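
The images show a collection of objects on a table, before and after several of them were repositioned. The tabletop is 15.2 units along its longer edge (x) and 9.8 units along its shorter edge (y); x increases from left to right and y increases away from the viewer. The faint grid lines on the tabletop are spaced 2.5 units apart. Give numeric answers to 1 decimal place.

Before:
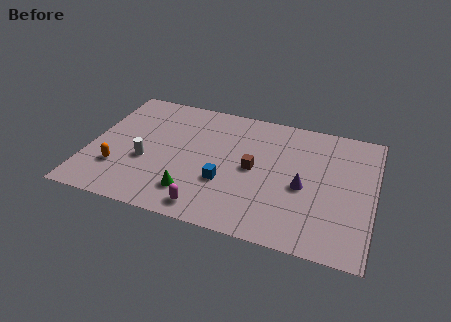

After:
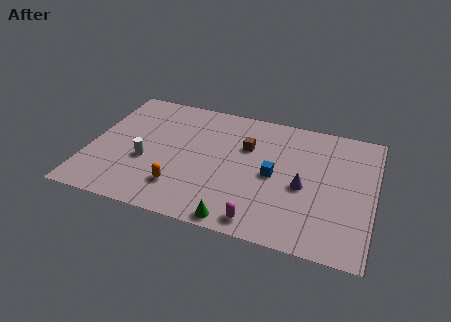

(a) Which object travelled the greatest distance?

the orange capsule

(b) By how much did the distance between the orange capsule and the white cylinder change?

+0.8

They were about 1.7 units apart before and 2.5 after — 0.8 units further apart.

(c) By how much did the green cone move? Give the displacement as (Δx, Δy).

(2.5, -1.3)

The green cone was at about (5.8, 2.1) and moved to about (8.3, 0.8).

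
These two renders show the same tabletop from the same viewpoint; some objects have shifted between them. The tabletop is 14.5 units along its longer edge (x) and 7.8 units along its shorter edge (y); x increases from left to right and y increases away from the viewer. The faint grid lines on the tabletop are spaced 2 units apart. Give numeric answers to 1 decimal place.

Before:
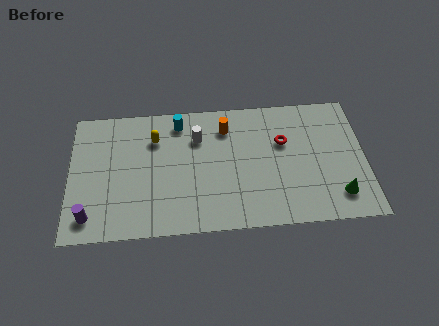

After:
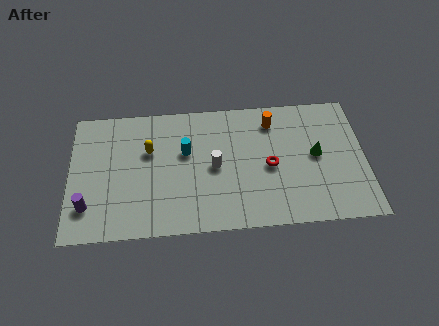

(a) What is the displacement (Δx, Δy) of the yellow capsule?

(-0.3, -0.7)

The yellow capsule was at about (4.2, 5.7) and moved to about (3.9, 5.0).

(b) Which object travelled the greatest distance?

the green cone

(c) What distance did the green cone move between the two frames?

2.7

The green cone moved from about (13.1, 1.6) to (12.1, 4.1), a distance of √(1.0² + 2.5²) ≈ 2.7.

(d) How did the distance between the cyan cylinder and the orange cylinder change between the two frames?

+2.2

Before: roughly 2.4 units apart; after: 4.6. That's 2.2 units further apart.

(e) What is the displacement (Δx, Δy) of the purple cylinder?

(-0.1, 0.6)

The purple cylinder started near (1.0, 1.3) and ended near (0.9, 1.9).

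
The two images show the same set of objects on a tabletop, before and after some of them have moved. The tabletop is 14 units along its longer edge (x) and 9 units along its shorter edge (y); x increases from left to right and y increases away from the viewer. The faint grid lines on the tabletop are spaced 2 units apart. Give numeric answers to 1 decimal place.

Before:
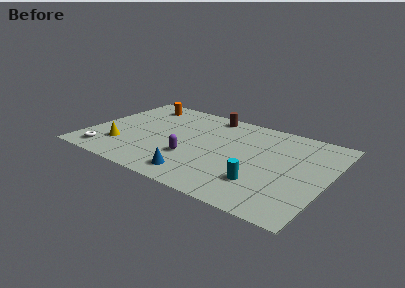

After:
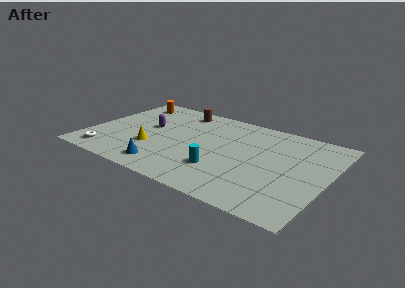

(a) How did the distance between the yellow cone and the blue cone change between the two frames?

-2.9

Before: roughly 4.8 units apart; after: 1.9. That's 2.9 units closer together.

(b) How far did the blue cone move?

1.9

The blue cone was near (6.9, 1.4) before and (5.0, 1.4) after, so it travelled √(1.9² + 0.0²) ≈ 1.9 units.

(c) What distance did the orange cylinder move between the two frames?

0.7

From (2.3, 7.5) to (1.6, 7.5), the orange cylinder covered √(0.7² + 0.0²) ≈ 0.7 units.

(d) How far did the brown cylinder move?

1.8

The brown cylinder was near (6.5, 8.0) before and (4.7, 7.7) after, so it travelled √(1.8² + 0.3²) ≈ 1.8 units.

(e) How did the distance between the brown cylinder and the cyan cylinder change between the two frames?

-0.8

They were about 6.9 units apart before and 6.1 after — 0.8 units closer together.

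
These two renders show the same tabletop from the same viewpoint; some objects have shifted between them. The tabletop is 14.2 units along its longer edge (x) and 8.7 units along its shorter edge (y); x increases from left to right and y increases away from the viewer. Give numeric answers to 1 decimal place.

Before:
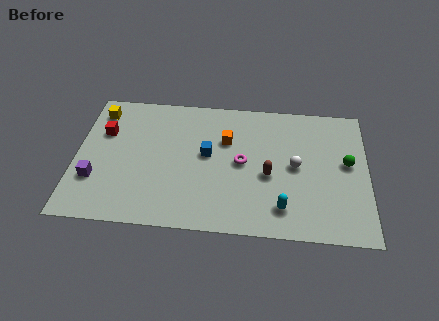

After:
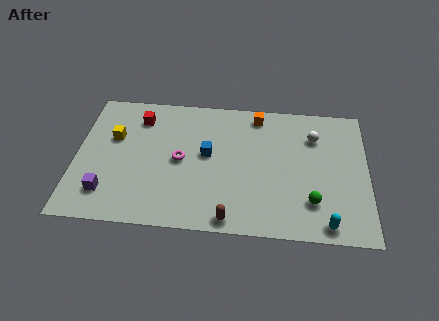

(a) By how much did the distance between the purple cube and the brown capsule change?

-2.4

They were about 8.5 units apart before and 6.1 after — 2.4 units closer together.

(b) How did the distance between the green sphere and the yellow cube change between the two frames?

-2.2

Before: roughly 12.4 units apart; after: 10.2. That's 2.2 units closer together.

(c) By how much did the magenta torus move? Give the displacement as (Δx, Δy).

(-3.0, -0.1)

The magenta torus was at about (8.1, 4.4) and moved to about (5.1, 4.3).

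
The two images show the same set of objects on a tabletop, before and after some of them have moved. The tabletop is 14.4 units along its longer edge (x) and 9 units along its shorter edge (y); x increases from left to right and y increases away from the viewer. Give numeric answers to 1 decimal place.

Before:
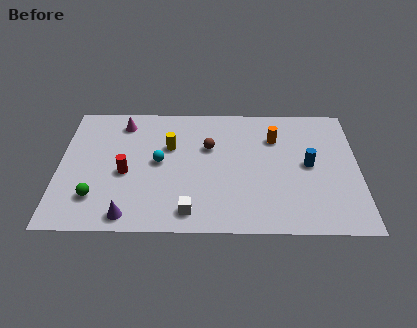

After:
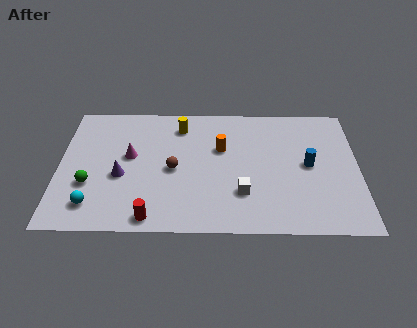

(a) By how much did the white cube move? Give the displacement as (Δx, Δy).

(2.5, 1.3)

The white cube started near (6.3, 1.3) and ended near (8.8, 2.6).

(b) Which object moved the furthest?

the cyan sphere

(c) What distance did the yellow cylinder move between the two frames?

1.6

The yellow cylinder moved from about (5.3, 5.8) to (5.8, 7.3), a distance of √(0.5² + 1.5²) ≈ 1.6.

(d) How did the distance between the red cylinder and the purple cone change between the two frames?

+0.3

Before: roughly 2.9 units apart; after: 3.2. That's 0.3 units further apart.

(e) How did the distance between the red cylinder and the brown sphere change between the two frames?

-1.0

They were about 4.4 units apart before and 3.4 after — 1.0 units closer together.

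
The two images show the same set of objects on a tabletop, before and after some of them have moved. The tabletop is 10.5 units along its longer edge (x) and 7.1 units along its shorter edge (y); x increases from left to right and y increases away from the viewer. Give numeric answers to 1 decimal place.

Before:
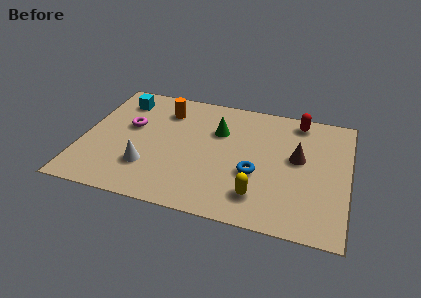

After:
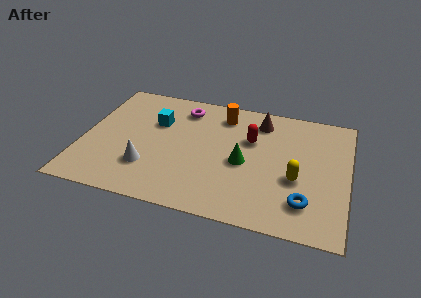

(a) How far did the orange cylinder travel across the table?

2.3

The orange cylinder moved from about (3.1, 5.5) to (5.4, 5.8), a distance of √(2.3² + 0.3²) ≈ 2.3.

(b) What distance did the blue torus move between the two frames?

2.3

From (6.9, 2.7) to (8.9, 1.6), the blue torus covered √(2.0² + 1.1²) ≈ 2.3 units.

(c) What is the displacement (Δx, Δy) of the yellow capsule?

(1.4, 1.3)

From the two frames, the yellow capsule sits at roughly (7.1, 1.5) before and (8.5, 2.8) after.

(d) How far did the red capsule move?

2.4

The red capsule moved from about (8.4, 6.2) to (6.6, 4.6), a distance of √(1.8² + 1.6²) ≈ 2.4.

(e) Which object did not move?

the white cone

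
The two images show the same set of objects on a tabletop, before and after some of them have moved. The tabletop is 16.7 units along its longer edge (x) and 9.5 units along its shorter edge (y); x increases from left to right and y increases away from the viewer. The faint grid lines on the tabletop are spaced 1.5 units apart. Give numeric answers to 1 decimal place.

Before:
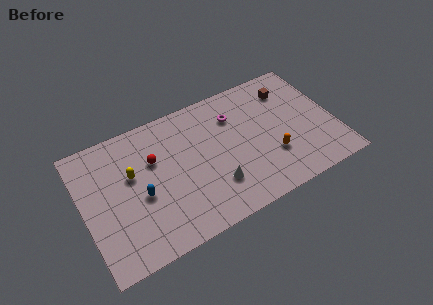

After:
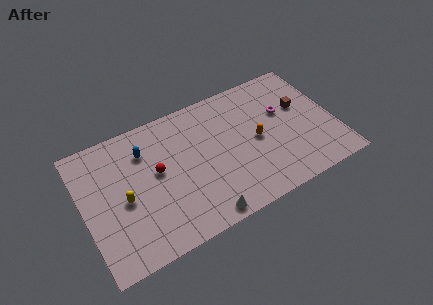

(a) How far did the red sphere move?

0.9

From (4.8, 6.2) to (4.9, 5.3), the red sphere covered √(0.1² + 0.9²) ≈ 0.9 units.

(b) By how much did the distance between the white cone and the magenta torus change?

+3.2

They were about 4.8 units apart before and 8.0 after — 3.2 units further apart.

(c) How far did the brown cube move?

1.7

The brown cube was near (14.1, 7.4) before and (14.7, 5.8) after, so it travelled √(0.6² + 1.6²) ≈ 1.7 units.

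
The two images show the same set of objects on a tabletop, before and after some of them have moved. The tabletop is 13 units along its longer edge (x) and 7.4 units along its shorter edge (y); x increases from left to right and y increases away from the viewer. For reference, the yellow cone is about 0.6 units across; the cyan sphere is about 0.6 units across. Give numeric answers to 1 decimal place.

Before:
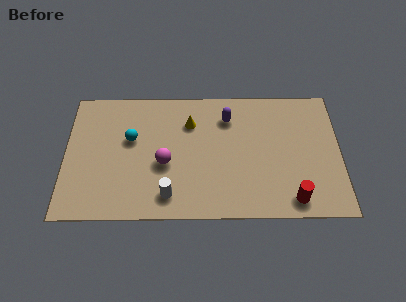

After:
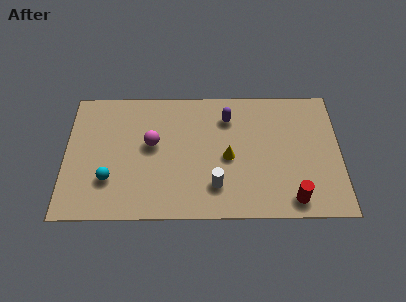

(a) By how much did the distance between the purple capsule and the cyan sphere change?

+1.8

The distance was about 4.8 in the first image and 6.6 in the second, so they moved 1.8 units further apart.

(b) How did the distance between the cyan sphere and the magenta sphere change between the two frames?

+0.7

Before: roughly 2.1 units apart; after: 2.8. That's 0.7 units further apart.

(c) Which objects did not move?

the purple capsule and the red cylinder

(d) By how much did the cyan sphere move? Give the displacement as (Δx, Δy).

(-1.0, -2.3)

The cyan sphere started near (3.1, 4.5) and ended near (2.1, 2.2).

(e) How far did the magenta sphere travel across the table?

1.3

From (4.7, 3.1) to (4.1, 4.2), the magenta sphere covered √(0.6² + 1.1²) ≈ 1.3 units.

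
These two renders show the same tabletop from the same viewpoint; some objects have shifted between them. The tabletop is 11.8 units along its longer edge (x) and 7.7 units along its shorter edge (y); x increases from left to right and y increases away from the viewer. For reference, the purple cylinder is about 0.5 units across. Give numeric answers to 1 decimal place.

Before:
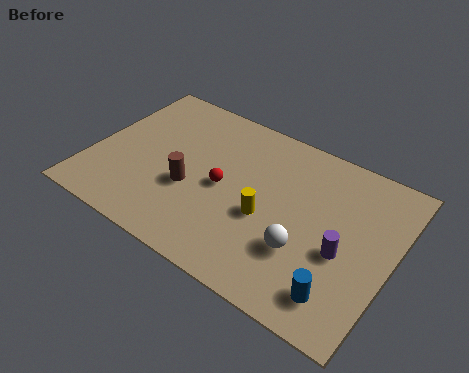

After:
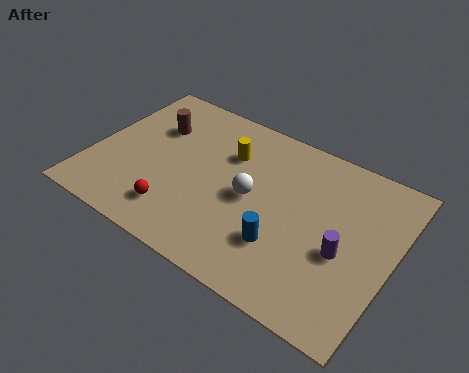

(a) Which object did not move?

the purple cylinder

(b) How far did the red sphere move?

2.6

From (5.2, 3.7) to (3.7, 1.6), the red sphere covered √(1.5² + 2.1²) ≈ 2.6 units.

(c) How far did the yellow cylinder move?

2.9

The yellow cylinder was near (7.0, 3.2) before and (5.1, 5.4) after, so it travelled √(1.9² + 2.2²) ≈ 2.9 units.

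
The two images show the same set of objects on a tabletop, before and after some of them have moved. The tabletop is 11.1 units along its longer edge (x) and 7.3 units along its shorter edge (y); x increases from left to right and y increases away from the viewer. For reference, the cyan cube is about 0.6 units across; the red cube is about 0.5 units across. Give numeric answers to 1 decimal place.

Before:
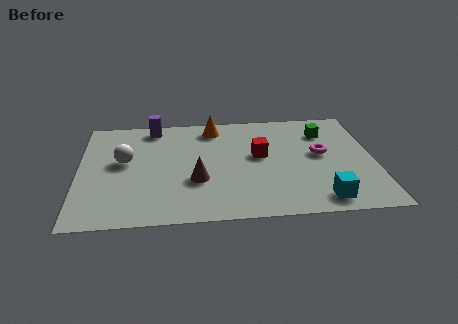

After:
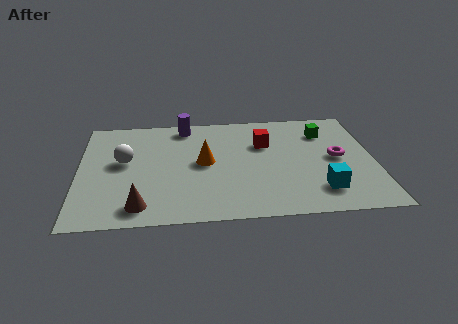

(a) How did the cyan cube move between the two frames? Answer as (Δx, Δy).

(0.0, 0.6)

From the two frames, the cyan cube sits at roughly (9.0, 1.0) before and (9.0, 1.6) after.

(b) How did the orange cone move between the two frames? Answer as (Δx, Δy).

(-0.4, -2.4)

From the two frames, the orange cone sits at roughly (5.1, 6.2) before and (4.7, 3.8) after.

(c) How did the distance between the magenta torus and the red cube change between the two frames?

+0.7

Before: roughly 2.3 units apart; after: 3.0. That's 0.7 units further apart.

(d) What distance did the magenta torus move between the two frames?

0.7

The magenta torus moved from about (9.1, 4.0) to (9.7, 3.7), a distance of √(0.6² + 0.3²) ≈ 0.7.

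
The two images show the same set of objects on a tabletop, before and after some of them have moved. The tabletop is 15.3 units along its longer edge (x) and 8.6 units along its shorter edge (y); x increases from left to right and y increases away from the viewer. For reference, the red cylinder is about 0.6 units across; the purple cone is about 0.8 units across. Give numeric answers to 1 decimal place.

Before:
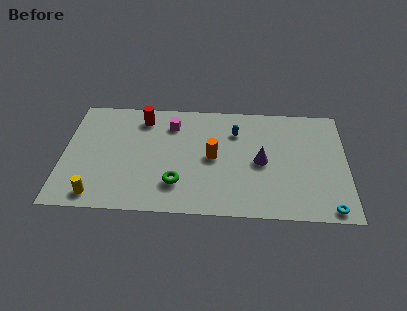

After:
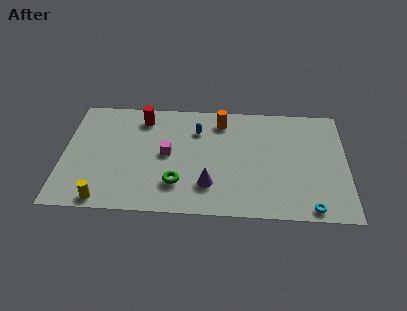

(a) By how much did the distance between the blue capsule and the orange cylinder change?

-0.8

Before: roughly 2.3 units apart; after: 1.5. That's 0.8 units closer together.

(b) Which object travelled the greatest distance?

the purple cone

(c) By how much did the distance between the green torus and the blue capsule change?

-0.9

The distance was about 5.1 in the first image and 4.2 in the second, so they moved 0.9 units closer together.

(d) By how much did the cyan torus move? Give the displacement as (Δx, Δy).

(-1.0, 0.0)

The cyan torus was at about (14.3, 0.8) and moved to about (13.3, 0.8).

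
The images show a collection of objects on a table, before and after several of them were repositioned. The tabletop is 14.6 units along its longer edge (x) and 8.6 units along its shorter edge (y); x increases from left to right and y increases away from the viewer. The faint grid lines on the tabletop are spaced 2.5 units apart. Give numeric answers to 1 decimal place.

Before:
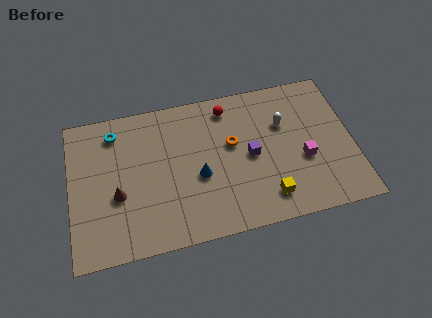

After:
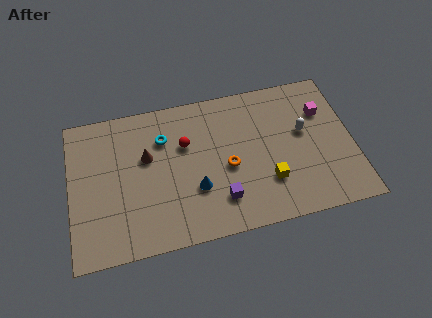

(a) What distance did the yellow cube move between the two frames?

0.9

From (10.0, 1.6) to (10.1, 2.5), the yellow cube covered √(0.1² + 0.9²) ≈ 0.9 units.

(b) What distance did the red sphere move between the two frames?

2.9

From (8.3, 7.3) to (6.0, 5.6), the red sphere covered √(2.3² + 1.7²) ≈ 2.9 units.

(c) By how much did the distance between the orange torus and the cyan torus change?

-2.3

The distance was about 6.3 in the first image and 4.0 in the second, so they moved 2.3 units closer together.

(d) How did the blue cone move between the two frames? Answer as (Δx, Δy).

(-0.2, -0.7)

The blue cone was at about (6.6, 3.6) and moved to about (6.4, 2.9).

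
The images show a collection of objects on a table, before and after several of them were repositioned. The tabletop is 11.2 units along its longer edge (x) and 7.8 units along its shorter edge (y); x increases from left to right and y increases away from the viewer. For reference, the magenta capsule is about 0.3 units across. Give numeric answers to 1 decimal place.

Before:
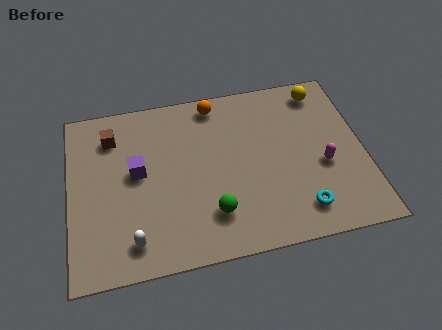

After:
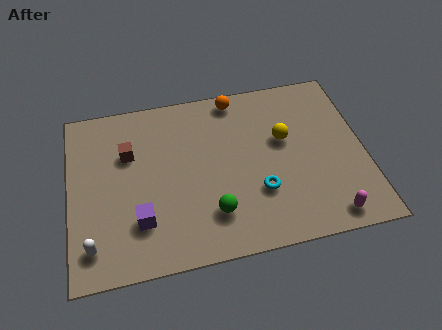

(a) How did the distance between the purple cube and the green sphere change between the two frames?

-0.9

Before: roughly 3.6 units apart; after: 2.7. That's 0.9 units closer together.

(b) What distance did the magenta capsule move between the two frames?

2.3

From (9.6, 3.2) to (9.6, 0.9), the magenta capsule covered √(0.0² + 2.3²) ≈ 2.3 units.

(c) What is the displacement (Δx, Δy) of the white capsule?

(-1.5, 0.1)

From the two frames, the white capsule sits at roughly (2.3, 1.3) before and (0.8, 1.4) after.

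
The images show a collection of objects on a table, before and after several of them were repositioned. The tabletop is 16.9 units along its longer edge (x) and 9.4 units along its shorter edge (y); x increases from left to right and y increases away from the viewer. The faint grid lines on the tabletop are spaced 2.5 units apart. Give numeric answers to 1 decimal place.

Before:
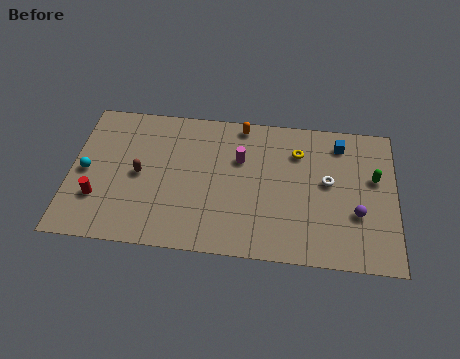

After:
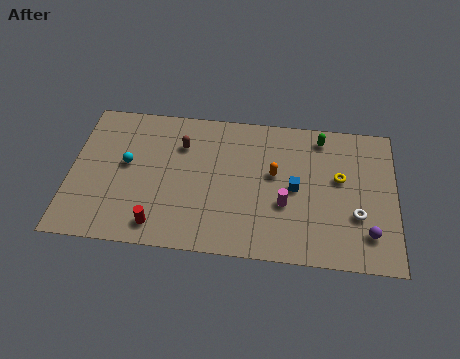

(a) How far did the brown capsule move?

3.0

From (3.6, 4.6) to (5.7, 6.8), the brown capsule covered √(2.1² + 2.2²) ≈ 3.0 units.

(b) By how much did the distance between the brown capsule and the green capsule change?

-4.8

They were about 12.2 units apart before and 7.4 after — 4.8 units closer together.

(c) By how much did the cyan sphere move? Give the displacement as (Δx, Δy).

(2.1, 0.7)

The cyan sphere started near (0.8, 4.5) and ended near (2.9, 5.2).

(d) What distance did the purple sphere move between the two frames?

1.3

The purple sphere moved from about (14.9, 3.3) to (15.5, 2.1), a distance of √(0.6² + 1.2²) ≈ 1.3.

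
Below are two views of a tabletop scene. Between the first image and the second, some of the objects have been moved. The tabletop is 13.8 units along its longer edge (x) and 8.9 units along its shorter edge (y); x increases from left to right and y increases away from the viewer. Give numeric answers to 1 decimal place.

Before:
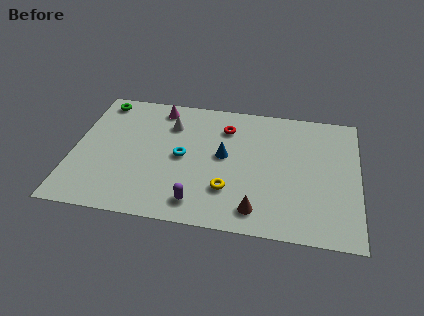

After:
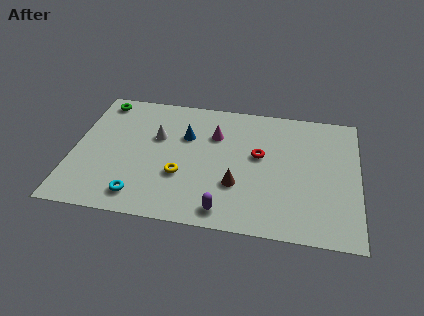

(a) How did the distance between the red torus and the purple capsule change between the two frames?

-1.2

They were about 5.5 units apart before and 4.3 after — 1.2 units closer together.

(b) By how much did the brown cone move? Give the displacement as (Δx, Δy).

(-1.0, 1.5)

The brown cone started near (9.0, 1.4) and ended near (8.0, 2.9).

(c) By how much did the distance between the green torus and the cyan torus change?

+1.4

The distance was about 5.4 in the first image and 6.8 in the second, so they moved 1.4 units further apart.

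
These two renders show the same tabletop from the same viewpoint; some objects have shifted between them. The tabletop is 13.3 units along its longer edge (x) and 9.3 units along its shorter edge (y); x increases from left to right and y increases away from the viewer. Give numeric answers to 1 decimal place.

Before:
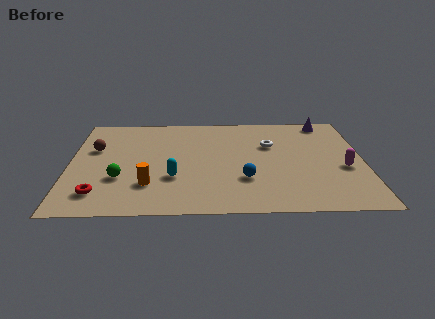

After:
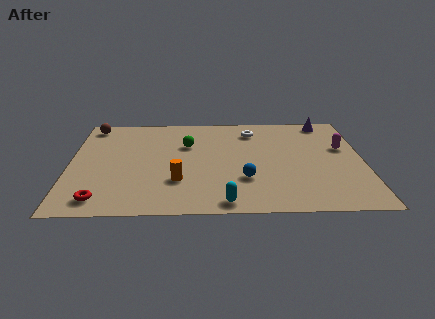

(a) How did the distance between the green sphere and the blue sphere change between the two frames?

-1.4

Before: roughly 5.6 units apart; after: 4.2. That's 1.4 units closer together.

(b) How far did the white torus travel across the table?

1.6

The white torus moved from about (9.1, 6.1) to (8.3, 7.5), a distance of √(0.8² + 1.4²) ≈ 1.6.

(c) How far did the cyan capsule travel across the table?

3.2

The cyan capsule moved from about (4.7, 3.1) to (7.0, 0.9), a distance of √(2.3² + 2.2²) ≈ 3.2.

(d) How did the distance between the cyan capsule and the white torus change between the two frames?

+1.4

The distance was about 5.3 in the first image and 6.7 in the second, so they moved 1.4 units further apart.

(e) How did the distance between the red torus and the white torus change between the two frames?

+0.4

They were about 8.8 units apart before and 9.2 after — 0.4 units further apart.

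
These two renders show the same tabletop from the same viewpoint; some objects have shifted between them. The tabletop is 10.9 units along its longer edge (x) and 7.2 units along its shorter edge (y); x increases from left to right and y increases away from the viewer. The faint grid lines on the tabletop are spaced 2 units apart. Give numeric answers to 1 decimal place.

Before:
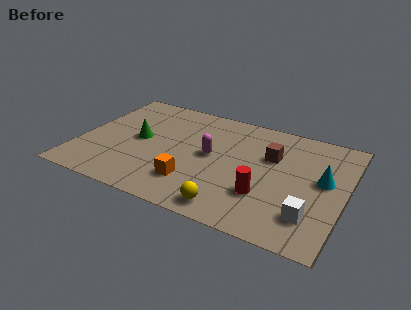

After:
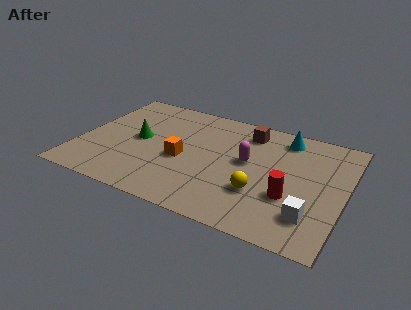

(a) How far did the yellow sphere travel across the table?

1.7

The yellow sphere was near (6.6, 0.9) before and (7.6, 2.3) after, so it travelled √(1.0² + 1.4²) ≈ 1.7 units.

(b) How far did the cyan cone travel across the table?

2.8

The cyan cone was near (10.0, 4.0) before and (8.2, 6.1) after, so it travelled √(1.8² + 2.1²) ≈ 2.8 units.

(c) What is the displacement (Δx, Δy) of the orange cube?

(-0.6, 1.3)

The orange cube was at about (4.9, 1.8) and moved to about (4.3, 3.1).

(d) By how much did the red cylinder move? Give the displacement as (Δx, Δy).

(1.0, 0.3)

The red cylinder started near (7.8, 2.2) and ended near (8.8, 2.5).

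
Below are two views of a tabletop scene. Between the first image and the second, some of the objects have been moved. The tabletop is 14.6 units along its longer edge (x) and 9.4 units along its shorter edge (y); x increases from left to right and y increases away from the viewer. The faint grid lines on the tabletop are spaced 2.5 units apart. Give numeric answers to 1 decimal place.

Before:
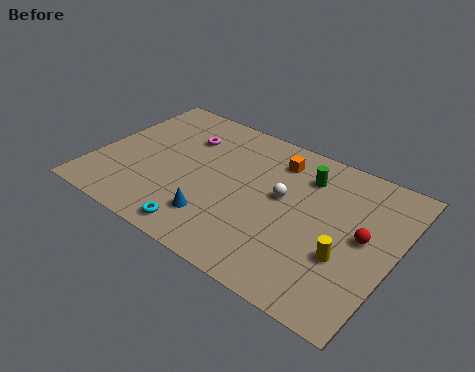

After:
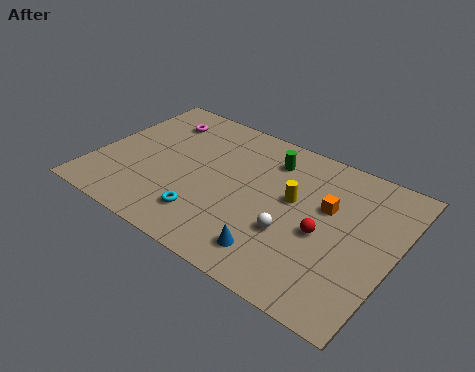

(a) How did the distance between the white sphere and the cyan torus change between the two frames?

-1.1

Before: roughly 5.3 units apart; after: 4.2. That's 1.1 units closer together.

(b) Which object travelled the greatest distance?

the yellow cylinder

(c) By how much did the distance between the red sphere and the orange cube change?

-3.7

They were about 5.4 units apart before and 1.7 after — 3.7 units closer together.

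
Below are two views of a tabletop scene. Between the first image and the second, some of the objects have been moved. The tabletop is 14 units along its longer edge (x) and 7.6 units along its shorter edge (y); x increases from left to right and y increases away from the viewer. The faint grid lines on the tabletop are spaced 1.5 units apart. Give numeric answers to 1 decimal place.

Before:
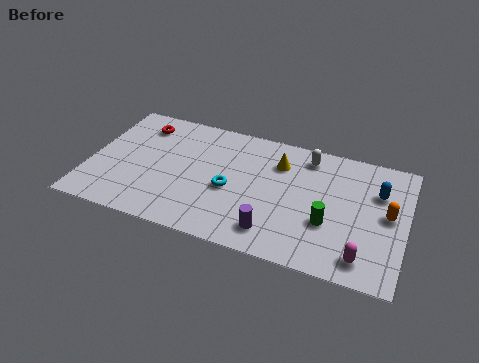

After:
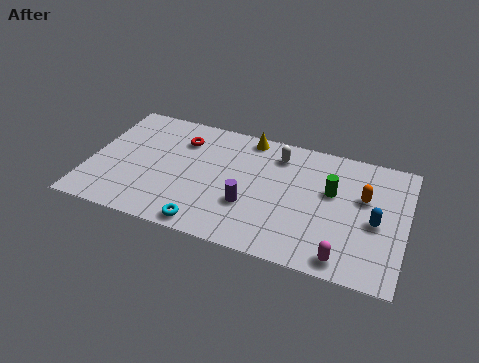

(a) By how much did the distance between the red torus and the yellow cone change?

-3.2

The distance was about 6.3 in the first image and 3.1 in the second, so they moved 3.2 units closer together.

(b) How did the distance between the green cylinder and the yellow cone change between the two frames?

+0.7

They were about 3.8 units apart before and 4.5 after — 0.7 units further apart.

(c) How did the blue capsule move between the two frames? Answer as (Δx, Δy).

(0.0, -1.8)

The blue capsule started near (12.7, 5.2) and ended near (12.7, 3.4).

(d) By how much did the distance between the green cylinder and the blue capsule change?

-0.9

Before: roughly 3.2 units apart; after: 2.3. That's 0.9 units closer together.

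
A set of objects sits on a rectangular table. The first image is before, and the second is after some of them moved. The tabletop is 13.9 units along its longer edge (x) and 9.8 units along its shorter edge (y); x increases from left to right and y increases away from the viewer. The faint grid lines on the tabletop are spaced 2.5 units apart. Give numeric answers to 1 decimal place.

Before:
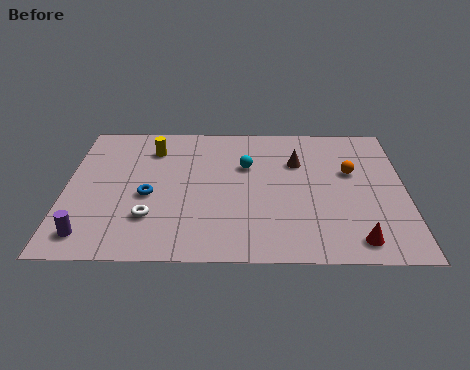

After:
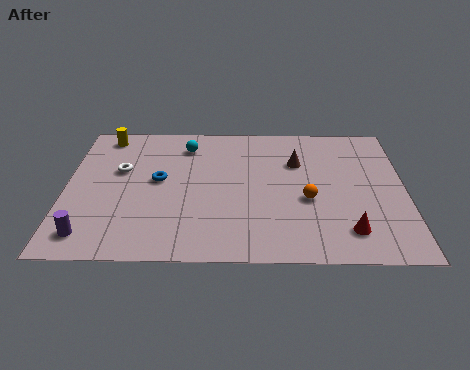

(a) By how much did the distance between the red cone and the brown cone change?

-0.7

Before: roughly 5.9 units apart; after: 5.2. That's 0.7 units closer together.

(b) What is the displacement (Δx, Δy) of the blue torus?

(0.4, 1.1)

From the two frames, the blue torus sits at roughly (3.4, 4.2) before and (3.8, 5.3) after.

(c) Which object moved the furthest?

the white torus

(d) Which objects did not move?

the brown cone and the purple cylinder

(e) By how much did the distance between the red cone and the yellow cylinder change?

+1.6

They were about 10.4 units apart before and 12.0 after — 1.6 units further apart.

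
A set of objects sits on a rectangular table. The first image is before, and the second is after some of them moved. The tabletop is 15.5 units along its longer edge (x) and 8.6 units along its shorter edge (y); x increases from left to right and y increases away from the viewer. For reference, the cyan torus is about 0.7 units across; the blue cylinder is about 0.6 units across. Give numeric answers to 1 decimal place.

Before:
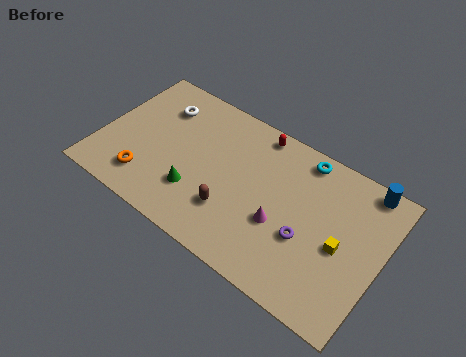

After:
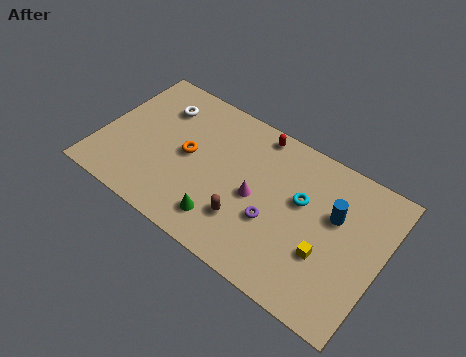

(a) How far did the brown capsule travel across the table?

0.8

The brown capsule was near (7.6, 2.5) before and (8.4, 2.4) after, so it travelled √(0.8² + 0.1²) ≈ 0.8 units.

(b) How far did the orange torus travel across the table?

3.2

From (2.9, 1.8) to (4.8, 4.4), the orange torus covered √(1.9² + 2.6²) ≈ 3.2 units.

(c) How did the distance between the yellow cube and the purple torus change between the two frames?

+1.0

They were about 1.9 units apart before and 2.9 after — 1.0 units further apart.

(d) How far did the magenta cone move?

1.7

The magenta cone was near (10.2, 3.3) before and (8.7, 4.0) after, so it travelled √(1.5² + 0.7²) ≈ 1.7 units.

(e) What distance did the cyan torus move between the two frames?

2.4

The cyan torus was near (10.7, 7.6) before and (11.0, 5.2) after, so it travelled √(0.3² + 2.4²) ≈ 2.4 units.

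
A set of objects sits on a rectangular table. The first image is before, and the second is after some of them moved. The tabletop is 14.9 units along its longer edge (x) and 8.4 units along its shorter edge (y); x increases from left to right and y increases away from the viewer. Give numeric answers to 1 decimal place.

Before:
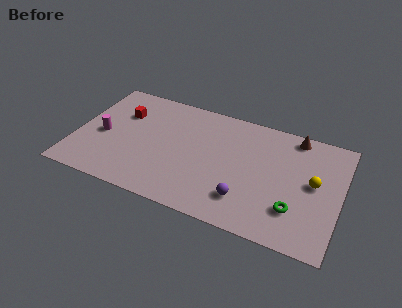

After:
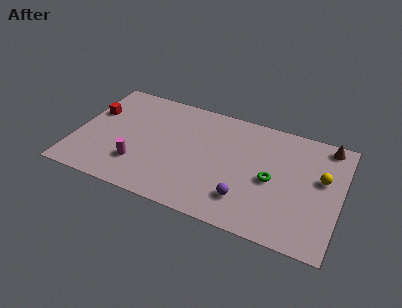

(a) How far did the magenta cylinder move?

2.7

The magenta cylinder moved from about (1.5, 3.8) to (3.7, 2.3), a distance of √(2.2² + 1.5²) ≈ 2.7.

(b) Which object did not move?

the purple sphere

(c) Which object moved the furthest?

the magenta cylinder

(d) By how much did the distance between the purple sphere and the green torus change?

-0.4

The distance was about 2.7 in the first image and 2.3 in the second, so they moved 0.4 units closer together.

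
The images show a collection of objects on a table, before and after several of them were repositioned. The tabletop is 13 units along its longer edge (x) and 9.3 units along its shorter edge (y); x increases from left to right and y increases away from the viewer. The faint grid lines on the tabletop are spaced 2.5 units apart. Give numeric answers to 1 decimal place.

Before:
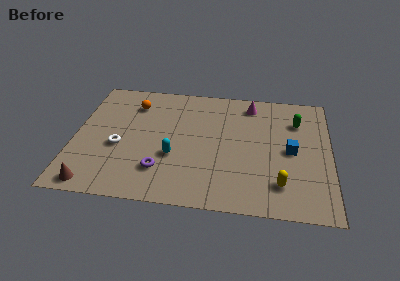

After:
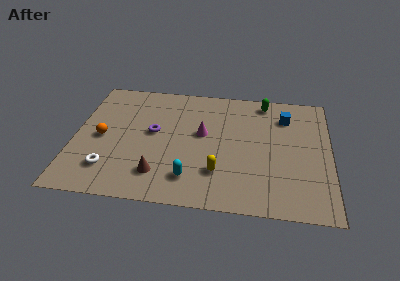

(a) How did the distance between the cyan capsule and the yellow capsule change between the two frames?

-4.1

Before: roughly 5.6 units apart; after: 1.5. That's 4.1 units closer together.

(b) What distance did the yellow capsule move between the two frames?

3.1

The yellow capsule moved from about (10.5, 2.0) to (7.4, 2.5), a distance of √(3.1² + 0.5²) ≈ 3.1.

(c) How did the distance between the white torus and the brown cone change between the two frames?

-0.6

They were about 3.1 units apart before and 2.5 after — 0.6 units closer together.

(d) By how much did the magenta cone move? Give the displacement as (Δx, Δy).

(-2.4, -2.6)

From the two frames, the magenta cone sits at roughly (8.9, 7.9) before and (6.5, 5.3) after.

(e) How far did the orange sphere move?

3.2

The orange sphere was near (2.9, 7.2) before and (1.4, 4.4) after, so it travelled √(1.5² + 2.8²) ≈ 3.2 units.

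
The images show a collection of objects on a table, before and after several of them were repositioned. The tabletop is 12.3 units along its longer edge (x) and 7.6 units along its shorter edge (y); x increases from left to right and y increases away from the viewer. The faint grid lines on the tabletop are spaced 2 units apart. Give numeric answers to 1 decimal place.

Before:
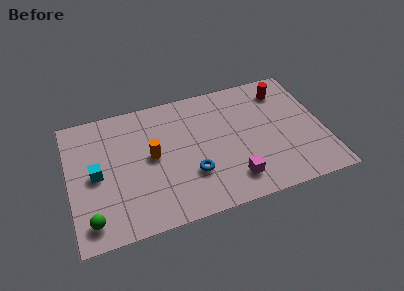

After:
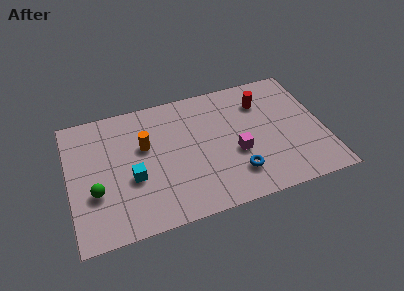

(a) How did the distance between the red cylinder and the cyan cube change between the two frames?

-2.6

They were about 9.6 units apart before and 7.0 after — 2.6 units closer together.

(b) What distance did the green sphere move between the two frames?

1.5

The green sphere was near (0.9, 1.2) before and (1.2, 2.7) after, so it travelled √(0.3² + 1.5²) ≈ 1.5 units.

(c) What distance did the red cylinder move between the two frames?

1.2

From (10.6, 6.1) to (9.5, 5.7), the red cylinder covered √(1.1² + 0.4²) ≈ 1.2 units.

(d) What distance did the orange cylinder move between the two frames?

0.8

The orange cylinder was near (4.0, 4.0) before and (3.7, 4.7) after, so it travelled √(0.3² + 0.7²) ≈ 0.8 units.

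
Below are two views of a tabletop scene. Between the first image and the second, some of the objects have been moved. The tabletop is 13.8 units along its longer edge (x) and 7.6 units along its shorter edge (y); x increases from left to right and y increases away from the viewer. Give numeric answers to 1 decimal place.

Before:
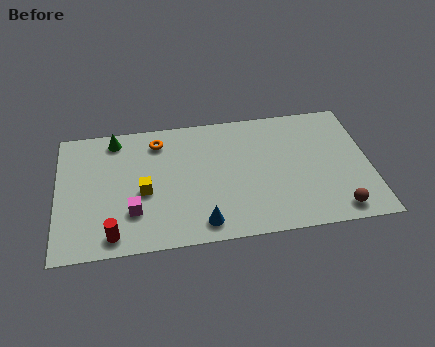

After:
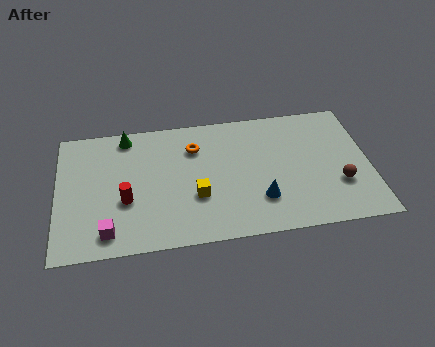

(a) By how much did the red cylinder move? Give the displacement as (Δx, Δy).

(0.6, 1.9)

The red cylinder was at about (2.4, 1.0) and moved to about (3.0, 2.9).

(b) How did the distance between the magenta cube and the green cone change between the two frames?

+1.1

They were about 4.5 units apart before and 5.6 after — 1.1 units further apart.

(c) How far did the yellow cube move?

2.4

The yellow cube moved from about (3.8, 3.3) to (6.1, 2.7), a distance of √(2.3² + 0.6²) ≈ 2.4.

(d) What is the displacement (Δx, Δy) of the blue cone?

(2.6, 1.0)

The blue cone started near (6.3, 1.1) and ended near (8.9, 2.1).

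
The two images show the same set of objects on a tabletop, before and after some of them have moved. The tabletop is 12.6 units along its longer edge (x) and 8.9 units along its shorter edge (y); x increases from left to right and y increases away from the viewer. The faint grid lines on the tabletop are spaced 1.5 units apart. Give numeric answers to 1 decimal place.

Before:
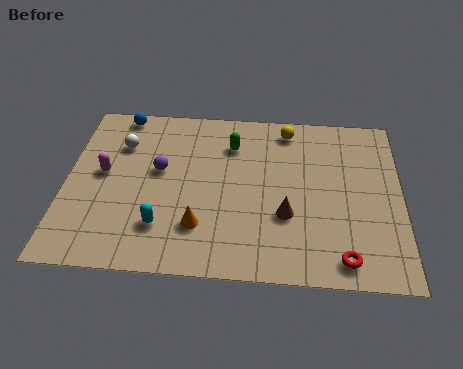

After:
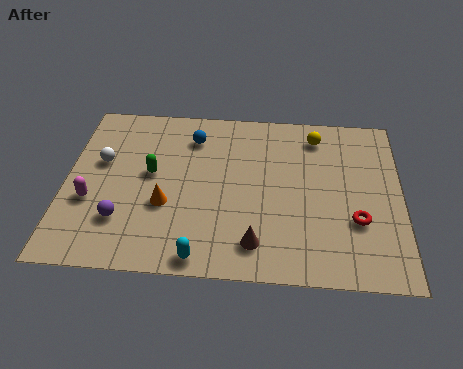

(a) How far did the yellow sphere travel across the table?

1.1

The yellow sphere was near (8.3, 7.7) before and (9.4, 7.4) after, so it travelled √(1.1² + 0.3²) ≈ 1.1 units.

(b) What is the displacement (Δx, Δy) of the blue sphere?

(2.8, -1.1)

The blue sphere was at about (1.9, 8.1) and moved to about (4.7, 7.0).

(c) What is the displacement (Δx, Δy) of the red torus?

(0.5, 1.9)

The red torus started near (10.4, 1.1) and ended near (10.9, 3.0).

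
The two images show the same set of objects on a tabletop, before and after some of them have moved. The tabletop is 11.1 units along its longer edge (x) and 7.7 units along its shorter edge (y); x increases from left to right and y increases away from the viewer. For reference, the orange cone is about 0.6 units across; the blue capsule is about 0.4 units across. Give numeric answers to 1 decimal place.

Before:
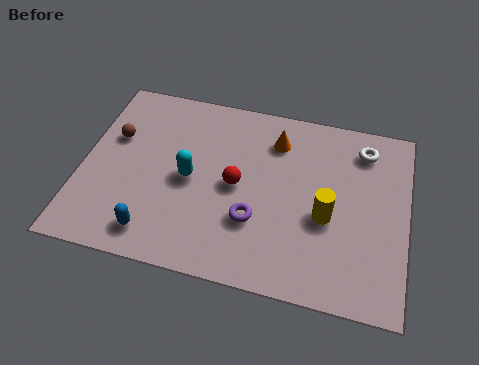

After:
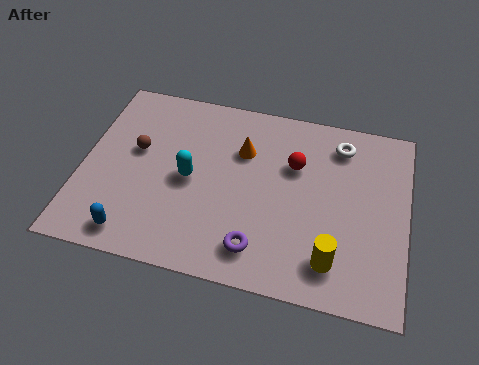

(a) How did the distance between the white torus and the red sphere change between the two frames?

-3.0

Before: roughly 4.9 units apart; after: 1.9. That's 3.0 units closer together.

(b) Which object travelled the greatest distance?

the red sphere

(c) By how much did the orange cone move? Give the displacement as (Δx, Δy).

(-1.1, -0.7)

From the two frames, the orange cone sits at roughly (6.5, 6.0) before and (5.4, 5.3) after.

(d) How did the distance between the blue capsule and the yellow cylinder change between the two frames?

+0.7

Before: roughly 6.0 units apart; after: 6.7. That's 0.7 units further apart.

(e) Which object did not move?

the cyan capsule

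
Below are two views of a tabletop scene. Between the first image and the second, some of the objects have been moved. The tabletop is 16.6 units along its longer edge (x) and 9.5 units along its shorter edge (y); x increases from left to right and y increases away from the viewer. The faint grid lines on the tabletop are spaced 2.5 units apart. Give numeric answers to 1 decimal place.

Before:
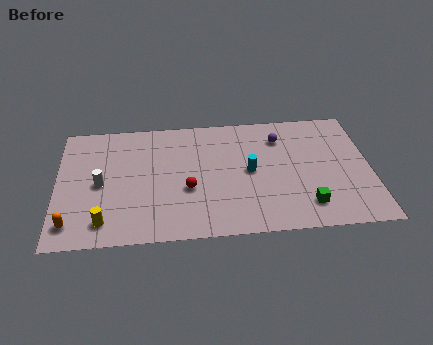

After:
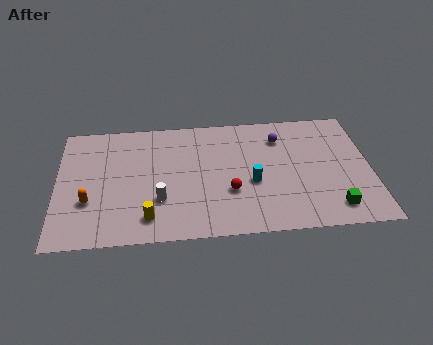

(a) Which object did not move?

the purple sphere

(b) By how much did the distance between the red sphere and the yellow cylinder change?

-0.3

The distance was about 4.9 in the first image and 4.6 in the second, so they moved 0.3 units closer together.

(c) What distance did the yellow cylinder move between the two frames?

2.3

The yellow cylinder was near (2.5, 1.6) before and (4.8, 1.7) after, so it travelled √(2.3² + 0.1²) ≈ 2.3 units.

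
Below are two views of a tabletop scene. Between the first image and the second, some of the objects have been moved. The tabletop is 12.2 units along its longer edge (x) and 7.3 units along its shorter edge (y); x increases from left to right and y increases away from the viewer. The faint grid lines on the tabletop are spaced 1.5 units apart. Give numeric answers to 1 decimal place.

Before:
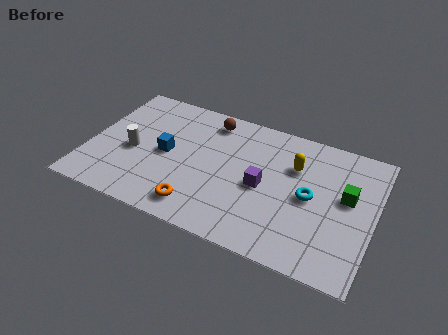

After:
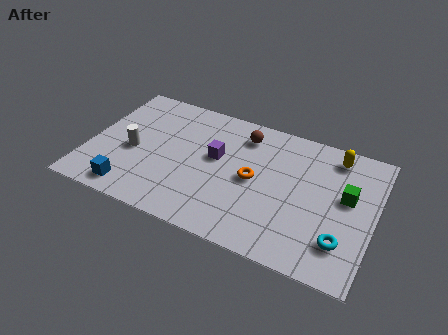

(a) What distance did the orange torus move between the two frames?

3.2

The orange torus moved from about (5.0, 1.2) to (7.1, 3.6), a distance of √(2.1² + 2.4²) ≈ 3.2.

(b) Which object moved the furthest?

the orange torus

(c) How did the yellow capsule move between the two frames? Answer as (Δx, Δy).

(1.6, 1.2)

From the two frames, the yellow capsule sits at roughly (8.7, 5.0) before and (10.3, 6.2) after.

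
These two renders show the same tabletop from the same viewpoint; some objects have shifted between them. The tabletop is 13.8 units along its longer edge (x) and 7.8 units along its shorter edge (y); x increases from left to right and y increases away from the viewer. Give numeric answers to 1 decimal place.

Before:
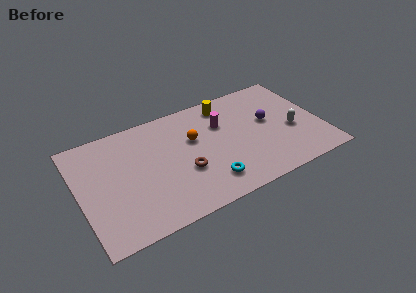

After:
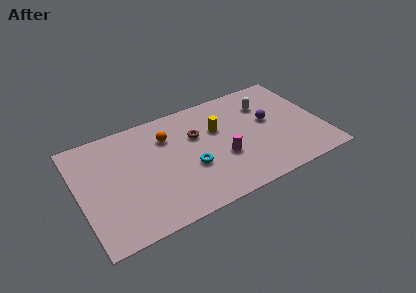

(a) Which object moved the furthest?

the white capsule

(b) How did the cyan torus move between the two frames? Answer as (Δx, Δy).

(-0.8, 1.4)

The cyan torus started near (7.0, 1.6) and ended near (6.2, 3.0).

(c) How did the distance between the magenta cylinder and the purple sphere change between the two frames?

+0.5

Before: roughly 2.8 units apart; after: 3.3. That's 0.5 units further apart.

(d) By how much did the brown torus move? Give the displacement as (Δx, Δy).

(1.0, 2.2)

The brown torus started near (5.8, 2.9) and ended near (6.8, 5.1).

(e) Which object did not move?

the purple sphere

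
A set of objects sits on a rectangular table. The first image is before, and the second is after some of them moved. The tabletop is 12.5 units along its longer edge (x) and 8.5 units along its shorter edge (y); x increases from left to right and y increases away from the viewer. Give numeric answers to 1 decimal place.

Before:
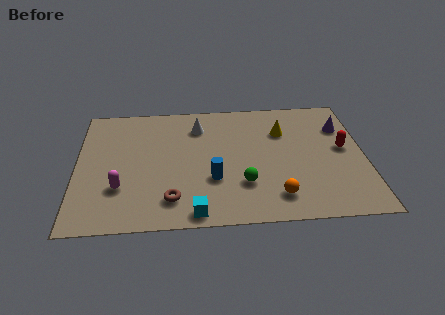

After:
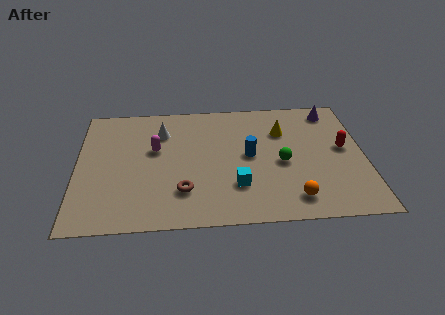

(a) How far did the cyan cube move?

2.4

From (5.1, 0.8) to (6.9, 2.4), the cyan cube covered √(1.8² + 1.6²) ≈ 2.4 units.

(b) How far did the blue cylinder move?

2.2

The blue cylinder moved from about (5.9, 2.9) to (7.5, 4.4), a distance of √(1.6² + 1.5²) ≈ 2.2.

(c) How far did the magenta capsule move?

2.9

The magenta capsule was near (1.9, 2.6) before and (3.4, 5.1) after, so it travelled √(1.5² + 2.5²) ≈ 2.9 units.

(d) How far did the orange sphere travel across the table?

0.7

The orange sphere was near (8.6, 1.6) before and (9.3, 1.4) after, so it travelled √(0.7² + 0.2²) ≈ 0.7 units.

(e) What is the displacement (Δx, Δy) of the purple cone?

(-0.4, 1.2)

From the two frames, the purple cone sits at roughly (11.6, 6.1) before and (11.2, 7.3) after.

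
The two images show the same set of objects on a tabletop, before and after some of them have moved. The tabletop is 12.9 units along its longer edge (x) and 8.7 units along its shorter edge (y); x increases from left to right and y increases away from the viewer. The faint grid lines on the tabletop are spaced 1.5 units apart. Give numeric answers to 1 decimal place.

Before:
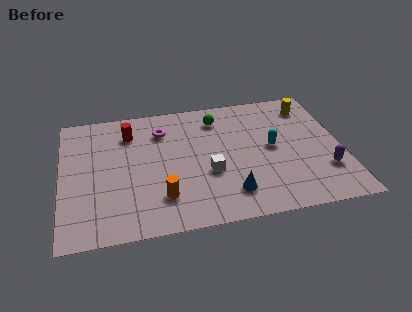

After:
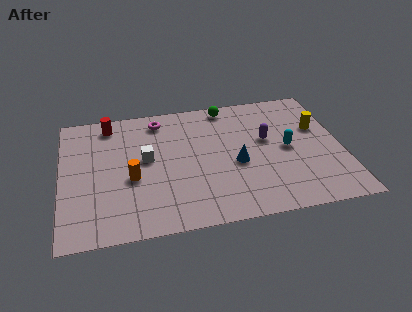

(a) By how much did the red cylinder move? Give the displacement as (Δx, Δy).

(-0.9, 0.8)

The red cylinder started near (3.2, 6.7) and ended near (2.3, 7.5).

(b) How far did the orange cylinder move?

2.0

The orange cylinder was near (4.5, 2.1) before and (3.2, 3.6) after, so it travelled √(1.3² + 1.5²) ≈ 2.0 units.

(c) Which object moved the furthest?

the purple capsule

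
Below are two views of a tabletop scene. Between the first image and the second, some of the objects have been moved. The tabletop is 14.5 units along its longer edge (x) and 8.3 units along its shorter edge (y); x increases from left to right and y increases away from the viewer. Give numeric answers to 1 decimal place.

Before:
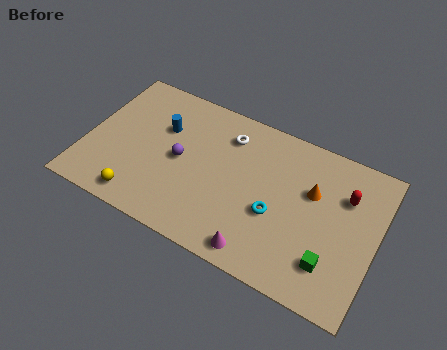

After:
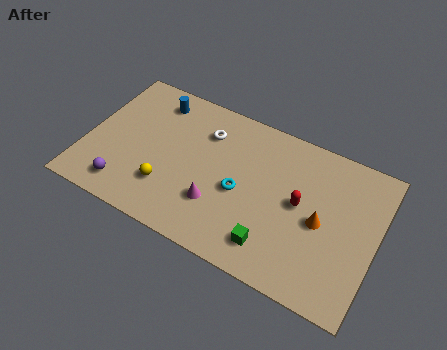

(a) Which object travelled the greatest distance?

the purple sphere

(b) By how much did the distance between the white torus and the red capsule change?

-0.7

Before: roughly 6.0 units apart; after: 5.3. That's 0.7 units closer together.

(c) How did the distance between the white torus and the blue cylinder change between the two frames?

-0.6

They were about 3.4 units apart before and 2.8 after — 0.6 units closer together.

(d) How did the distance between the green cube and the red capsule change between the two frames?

-0.8

Before: roughly 3.8 units apart; after: 3.0. That's 0.8 units closer together.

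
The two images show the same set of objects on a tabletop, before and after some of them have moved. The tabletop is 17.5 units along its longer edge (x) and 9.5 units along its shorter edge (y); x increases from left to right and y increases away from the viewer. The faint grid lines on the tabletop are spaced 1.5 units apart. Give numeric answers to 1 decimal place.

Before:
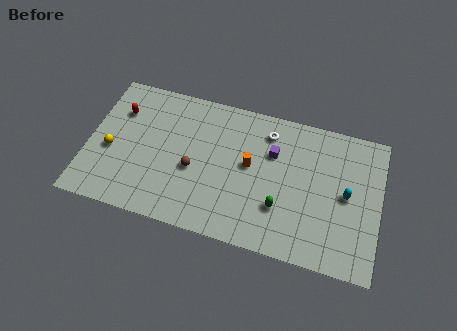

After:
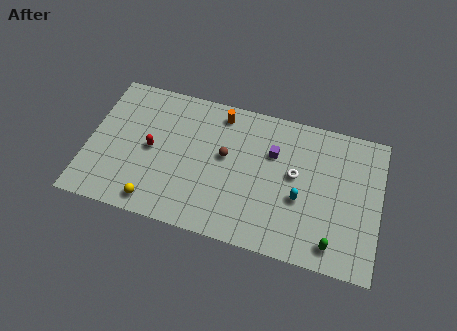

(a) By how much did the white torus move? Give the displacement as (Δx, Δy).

(1.8, -2.4)

The white torus started near (10.6, 7.7) and ended near (12.4, 5.3).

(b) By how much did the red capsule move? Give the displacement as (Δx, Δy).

(2.1, -2.1)

The red capsule started near (1.7, 6.8) and ended near (3.8, 4.7).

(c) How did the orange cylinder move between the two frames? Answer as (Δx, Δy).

(-2.0, 3.0)

The orange cylinder was at about (9.7, 5.2) and moved to about (7.7, 8.2).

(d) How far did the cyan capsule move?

2.9

From (15.5, 4.8) to (12.8, 3.8), the cyan capsule covered √(2.7² + 1.0²) ≈ 2.9 units.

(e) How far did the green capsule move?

3.5

From (11.7, 2.9) to (14.9, 1.4), the green capsule covered √(3.2² + 1.5²) ≈ 3.5 units.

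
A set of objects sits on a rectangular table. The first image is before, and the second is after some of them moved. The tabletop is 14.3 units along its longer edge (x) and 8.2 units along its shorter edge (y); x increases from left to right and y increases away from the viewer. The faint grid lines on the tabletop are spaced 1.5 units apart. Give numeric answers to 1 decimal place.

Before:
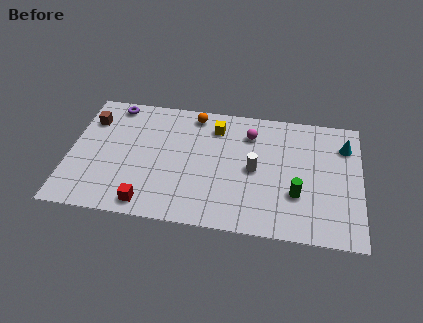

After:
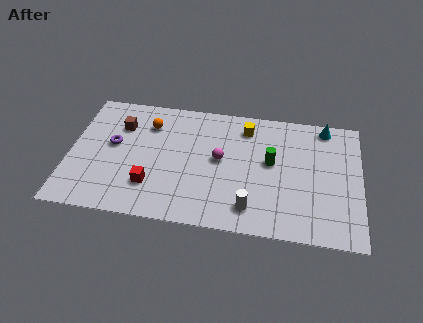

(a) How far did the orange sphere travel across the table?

2.4

From (6.0, 7.2) to (3.8, 6.2), the orange sphere covered √(2.2² + 1.0²) ≈ 2.4 units.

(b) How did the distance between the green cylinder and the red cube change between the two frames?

-1.1

They were about 7.4 units apart before and 6.3 after — 1.1 units closer together.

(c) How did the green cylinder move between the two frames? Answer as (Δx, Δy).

(-1.3, 1.9)

The green cylinder started near (11.2, 2.7) and ended near (9.9, 4.6).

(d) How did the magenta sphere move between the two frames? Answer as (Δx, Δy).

(-1.4, -1.9)

The magenta sphere was at about (8.8, 6.3) and moved to about (7.4, 4.4).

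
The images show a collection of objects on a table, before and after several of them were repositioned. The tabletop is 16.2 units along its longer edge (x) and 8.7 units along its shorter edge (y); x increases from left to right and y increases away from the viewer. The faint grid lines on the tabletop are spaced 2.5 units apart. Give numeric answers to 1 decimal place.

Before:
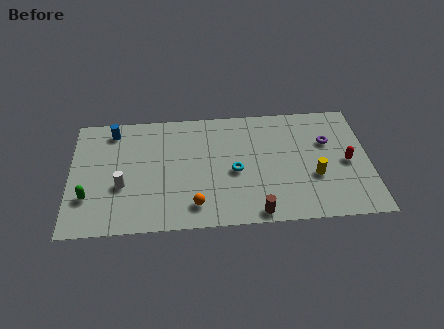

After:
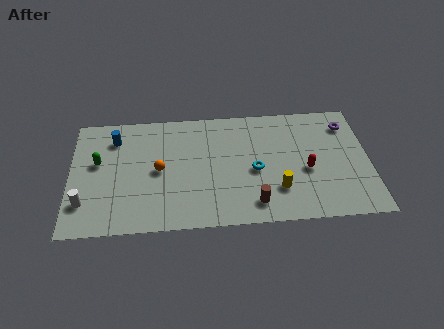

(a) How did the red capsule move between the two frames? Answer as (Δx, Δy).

(-2.2, -0.4)

From the two frames, the red capsule sits at roughly (15.0, 4.1) before and (12.8, 3.7) after.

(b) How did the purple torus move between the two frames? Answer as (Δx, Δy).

(1.1, 1.2)

The purple torus was at about (14.0, 5.7) and moved to about (15.1, 6.9).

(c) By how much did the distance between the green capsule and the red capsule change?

-2.7

They were about 14.1 units apart before and 11.4 after — 2.7 units closer together.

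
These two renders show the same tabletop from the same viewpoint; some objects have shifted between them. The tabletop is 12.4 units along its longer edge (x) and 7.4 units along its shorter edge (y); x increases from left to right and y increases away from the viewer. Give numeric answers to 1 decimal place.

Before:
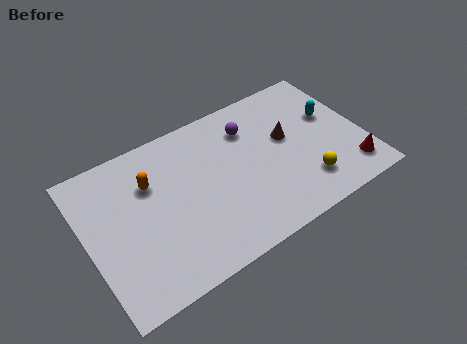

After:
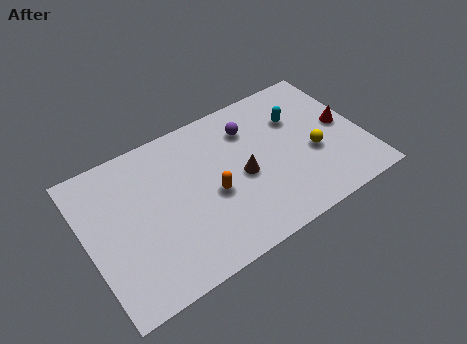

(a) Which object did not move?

the purple sphere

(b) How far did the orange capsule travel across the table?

3.1

The orange capsule moved from about (3.0, 5.1) to (5.5, 3.2), a distance of √(2.5² + 1.9²) ≈ 3.1.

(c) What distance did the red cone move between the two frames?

2.4

From (11.5, 1.4) to (11.6, 3.8), the red cone covered √(0.1² + 2.4²) ≈ 2.4 units.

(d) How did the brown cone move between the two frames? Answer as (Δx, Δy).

(-2.2, -0.9)

The brown cone was at about (9.1, 4.3) and moved to about (6.9, 3.4).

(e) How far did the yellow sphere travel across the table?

1.4

The yellow sphere moved from about (9.5, 1.7) to (10.1, 3.0), a distance of √(0.6² + 1.3²) ≈ 1.4.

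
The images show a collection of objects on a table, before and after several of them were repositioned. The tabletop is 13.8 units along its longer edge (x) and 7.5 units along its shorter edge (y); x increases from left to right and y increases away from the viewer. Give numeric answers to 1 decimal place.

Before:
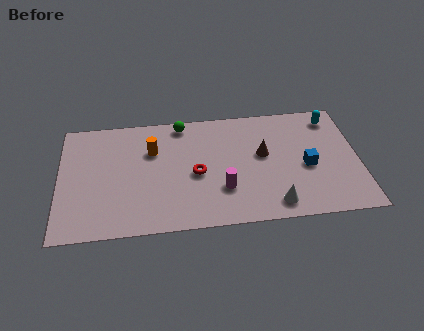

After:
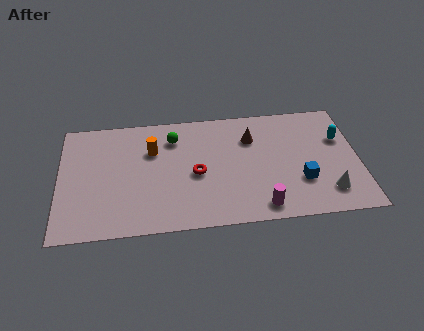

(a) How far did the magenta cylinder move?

2.1

The magenta cylinder moved from about (7.5, 2.3) to (9.2, 1.0), a distance of √(1.7² + 1.3²) ≈ 2.1.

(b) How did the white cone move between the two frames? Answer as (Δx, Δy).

(2.5, 0.5)

The white cone was at about (9.8, 1.1) and moved to about (12.3, 1.6).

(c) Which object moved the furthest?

the white cone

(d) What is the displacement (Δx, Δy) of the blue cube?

(-0.3, -0.9)

The blue cube was at about (11.4, 3.3) and moved to about (11.1, 2.4).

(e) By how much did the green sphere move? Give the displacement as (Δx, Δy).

(-0.4, -0.9)

The green sphere was at about (5.7, 6.7) and moved to about (5.3, 5.8).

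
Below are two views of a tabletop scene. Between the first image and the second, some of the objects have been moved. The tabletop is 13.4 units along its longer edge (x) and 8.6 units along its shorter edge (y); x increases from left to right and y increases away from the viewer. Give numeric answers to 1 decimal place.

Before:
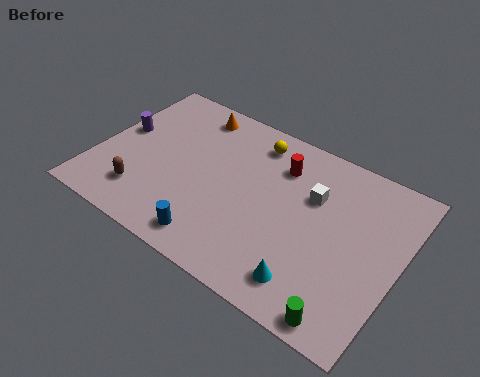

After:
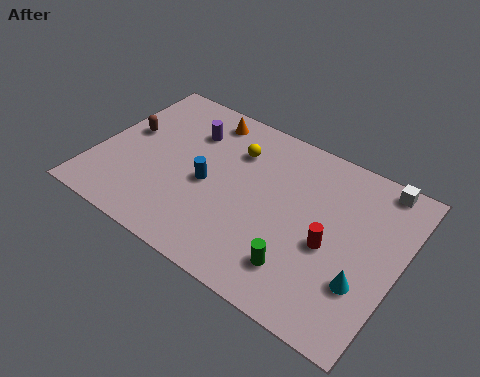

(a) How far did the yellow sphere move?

1.1

The yellow sphere moved from about (6.5, 7.2) to (5.8, 6.3), a distance of √(0.7² + 0.9²) ≈ 1.1.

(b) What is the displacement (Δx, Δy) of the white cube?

(2.6, 2.1)

The white cube started near (9.4, 5.7) and ended near (12.0, 7.8).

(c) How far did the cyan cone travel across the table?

2.4

The cyan cone moved from about (10.0, 1.5) to (12.1, 2.7), a distance of √(2.1² + 1.2²) ≈ 2.4.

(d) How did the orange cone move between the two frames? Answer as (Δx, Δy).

(0.6, 0.0)

From the two frames, the orange cone sits at roughly (3.6, 7.4) before and (4.2, 7.4) after.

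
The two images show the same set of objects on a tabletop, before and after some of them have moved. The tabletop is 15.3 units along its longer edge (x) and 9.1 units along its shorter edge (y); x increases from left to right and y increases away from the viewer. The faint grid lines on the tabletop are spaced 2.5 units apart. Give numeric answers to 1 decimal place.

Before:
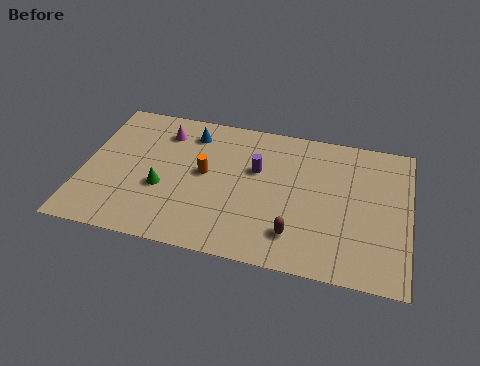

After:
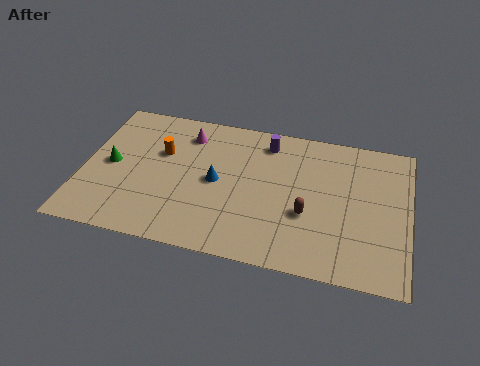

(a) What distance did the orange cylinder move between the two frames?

2.3

The orange cylinder moved from about (5.7, 4.9) to (3.6, 5.8), a distance of √(2.1² + 0.9²) ≈ 2.3.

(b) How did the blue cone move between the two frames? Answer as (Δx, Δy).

(1.4, -2.9)

From the two frames, the blue cone sits at roughly (4.9, 7.4) before and (6.3, 4.5) after.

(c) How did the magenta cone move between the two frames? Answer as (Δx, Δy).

(1.1, 0.1)

The magenta cone was at about (3.6, 7.2) and moved to about (4.7, 7.3).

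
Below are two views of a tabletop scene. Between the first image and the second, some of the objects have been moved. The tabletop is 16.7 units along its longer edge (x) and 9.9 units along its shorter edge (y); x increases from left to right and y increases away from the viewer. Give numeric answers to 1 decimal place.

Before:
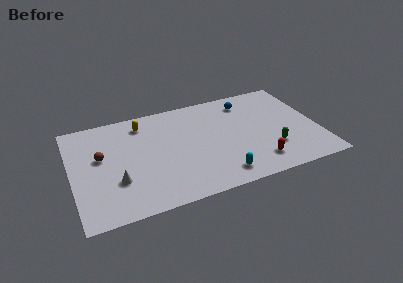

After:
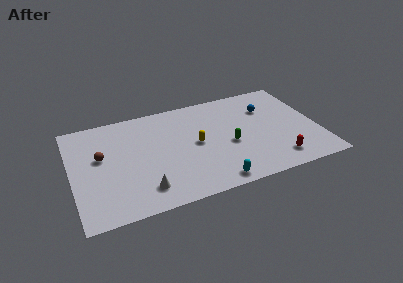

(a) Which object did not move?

the brown sphere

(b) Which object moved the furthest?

the yellow capsule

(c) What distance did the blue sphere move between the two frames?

1.7

From (12.2, 8.1) to (13.5, 7.0), the blue sphere covered √(1.3² + 1.1²) ≈ 1.7 units.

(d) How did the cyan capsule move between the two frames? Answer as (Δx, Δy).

(-0.5, -0.5)

The cyan capsule was at about (9.7, 1.5) and moved to about (9.2, 1.0).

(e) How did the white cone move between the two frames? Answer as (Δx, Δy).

(1.7, -1.3)

The white cone started near (2.9, 3.2) and ended near (4.6, 1.9).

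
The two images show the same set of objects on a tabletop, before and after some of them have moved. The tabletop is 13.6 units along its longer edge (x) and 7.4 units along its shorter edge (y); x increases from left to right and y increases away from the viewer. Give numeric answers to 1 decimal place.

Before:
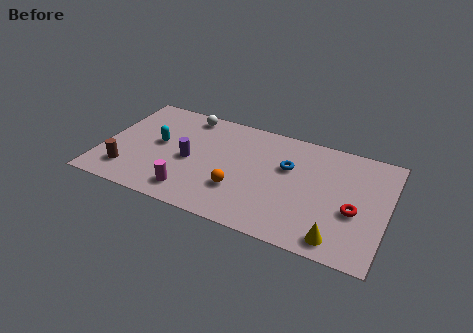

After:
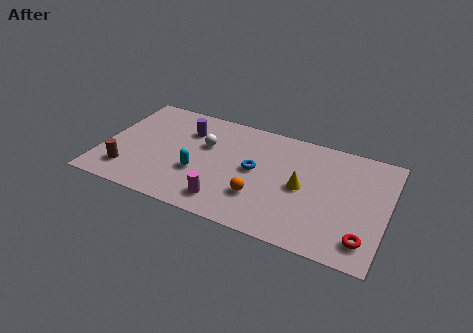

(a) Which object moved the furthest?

the yellow cone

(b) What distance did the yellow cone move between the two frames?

3.2

The yellow cone was near (11.5, 1.0) before and (9.6, 3.6) after, so it travelled √(1.9² + 2.6²) ≈ 3.2 units.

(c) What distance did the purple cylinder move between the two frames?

2.0

The purple cylinder moved from about (4.2, 3.4) to (3.8, 5.4), a distance of √(0.4² + 2.0²) ≈ 2.0.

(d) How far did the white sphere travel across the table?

2.1

The white sphere moved from about (3.7, 6.5) to (4.8, 4.7), a distance of √(1.1² + 1.8²) ≈ 2.1.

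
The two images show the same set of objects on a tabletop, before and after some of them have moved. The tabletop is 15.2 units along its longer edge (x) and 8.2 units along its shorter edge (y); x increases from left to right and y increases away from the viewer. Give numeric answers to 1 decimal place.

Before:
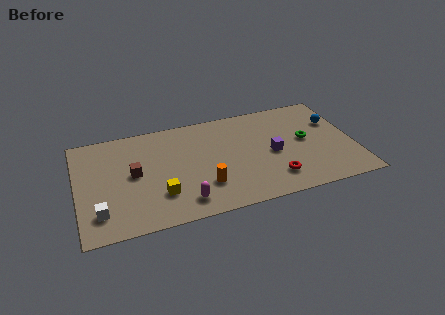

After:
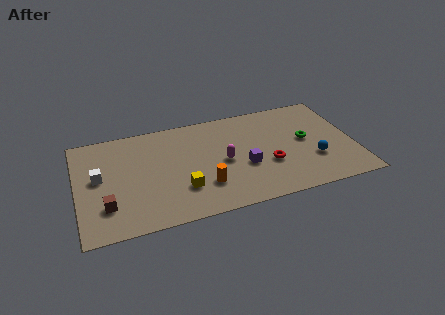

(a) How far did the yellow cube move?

1.2

The yellow cube was near (4.4, 2.3) before and (5.6, 2.4) after, so it travelled √(1.2² + 0.1²) ≈ 1.2 units.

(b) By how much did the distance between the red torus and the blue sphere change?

-2.7

Before: roughly 5.2 units apart; after: 2.5. That's 2.7 units closer together.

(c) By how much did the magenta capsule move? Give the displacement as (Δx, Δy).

(2.4, 2.5)

The magenta capsule started near (5.6, 1.4) and ended near (8.0, 3.9).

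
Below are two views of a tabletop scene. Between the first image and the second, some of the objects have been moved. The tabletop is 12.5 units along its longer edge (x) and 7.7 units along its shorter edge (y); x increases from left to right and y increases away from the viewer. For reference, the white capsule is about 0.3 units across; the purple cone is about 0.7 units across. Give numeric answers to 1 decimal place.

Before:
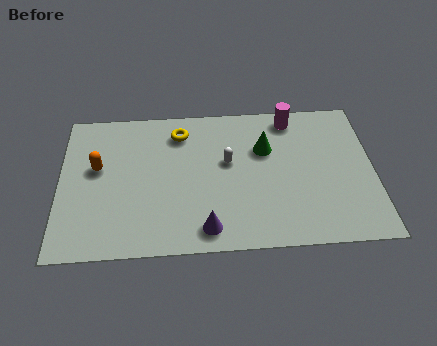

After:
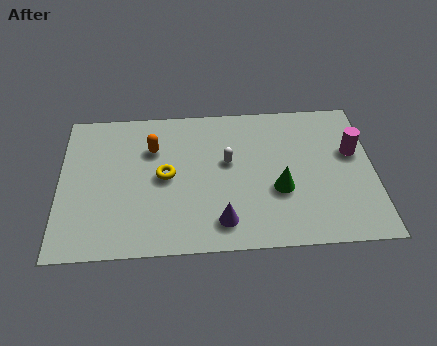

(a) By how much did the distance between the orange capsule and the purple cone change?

-0.7

Before: roughly 5.5 units apart; after: 4.8. That's 0.7 units closer together.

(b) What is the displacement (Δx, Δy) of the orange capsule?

(2.2, 0.9)

From the two frames, the orange capsule sits at roughly (1.5, 4.5) before and (3.7, 5.4) after.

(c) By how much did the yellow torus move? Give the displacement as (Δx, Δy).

(-0.6, -2.3)

The yellow torus was at about (4.8, 6.2) and moved to about (4.2, 3.9).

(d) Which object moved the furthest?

the magenta cylinder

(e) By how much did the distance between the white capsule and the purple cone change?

-0.4

They were about 3.5 units apart before and 3.1 after — 0.4 units closer together.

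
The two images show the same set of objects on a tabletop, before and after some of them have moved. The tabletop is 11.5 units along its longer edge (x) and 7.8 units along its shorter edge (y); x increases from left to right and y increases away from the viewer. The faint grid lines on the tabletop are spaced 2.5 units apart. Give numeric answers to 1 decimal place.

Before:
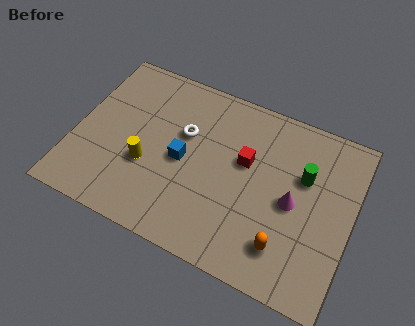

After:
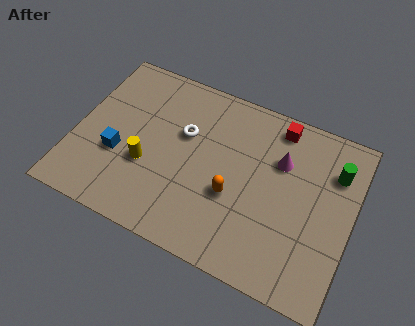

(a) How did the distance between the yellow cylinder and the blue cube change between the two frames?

-0.4

The distance was about 1.6 in the first image and 1.2 in the second, so they moved 0.4 units closer together.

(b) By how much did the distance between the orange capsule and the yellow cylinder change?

-2.4

They were about 6.0 units apart before and 3.6 after — 2.4 units closer together.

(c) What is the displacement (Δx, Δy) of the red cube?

(1.1, 2.1)

The red cube was at about (7.0, 4.7) and moved to about (8.1, 6.8).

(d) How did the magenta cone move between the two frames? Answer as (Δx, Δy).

(-0.7, 1.6)

The magenta cone was at about (9.1, 3.7) and moved to about (8.4, 5.3).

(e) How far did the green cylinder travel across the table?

1.4

The green cylinder moved from about (9.4, 5.0) to (10.6, 5.7), a distance of √(1.2² + 0.7²) ≈ 1.4.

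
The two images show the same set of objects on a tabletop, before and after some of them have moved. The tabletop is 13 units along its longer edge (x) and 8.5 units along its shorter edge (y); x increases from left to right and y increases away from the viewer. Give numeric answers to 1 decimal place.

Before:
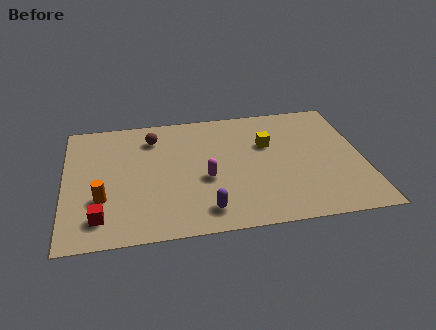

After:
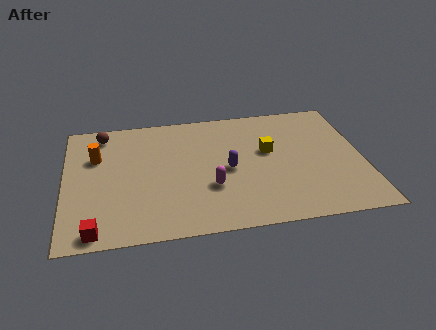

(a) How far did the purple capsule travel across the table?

2.8

The purple capsule was near (6.0, 1.4) before and (7.1, 4.0) after, so it travelled √(1.1² + 2.6²) ≈ 2.8 units.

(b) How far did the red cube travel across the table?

0.8

The red cube moved from about (1.5, 1.6) to (1.3, 0.8), a distance of √(0.2² + 0.8²) ≈ 0.8.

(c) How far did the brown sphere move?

2.3

The brown sphere moved from about (3.9, 6.7) to (1.7, 7.3), a distance of √(2.2² + 0.6²) ≈ 2.3.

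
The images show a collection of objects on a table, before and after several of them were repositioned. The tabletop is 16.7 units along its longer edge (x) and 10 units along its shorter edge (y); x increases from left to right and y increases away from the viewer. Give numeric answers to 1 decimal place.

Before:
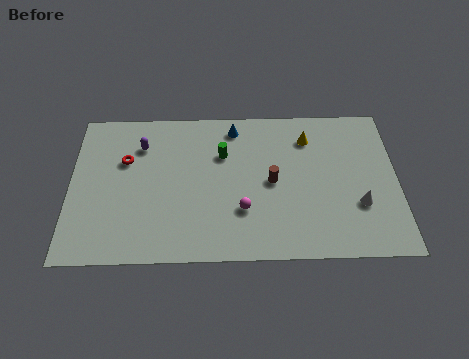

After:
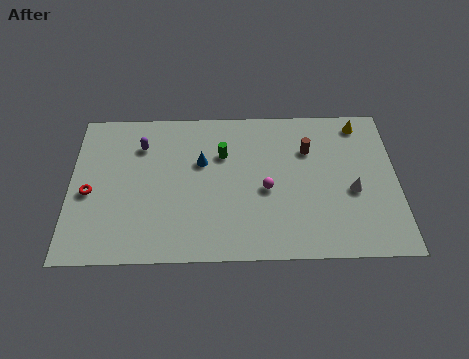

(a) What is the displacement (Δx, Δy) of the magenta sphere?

(1.2, 1.3)

The magenta sphere started near (8.8, 3.1) and ended near (10.0, 4.4).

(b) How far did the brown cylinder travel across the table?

2.8

From (10.3, 4.9) to (12.2, 7.0), the brown cylinder covered √(1.9² + 2.1²) ≈ 2.8 units.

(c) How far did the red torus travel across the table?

2.8

The red torus moved from about (2.8, 6.5) to (1.0, 4.4), a distance of √(1.8² + 2.1²) ≈ 2.8.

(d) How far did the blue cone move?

2.9

The blue cone was near (8.4, 8.6) before and (6.7, 6.3) after, so it travelled √(1.7² + 2.3²) ≈ 2.9 units.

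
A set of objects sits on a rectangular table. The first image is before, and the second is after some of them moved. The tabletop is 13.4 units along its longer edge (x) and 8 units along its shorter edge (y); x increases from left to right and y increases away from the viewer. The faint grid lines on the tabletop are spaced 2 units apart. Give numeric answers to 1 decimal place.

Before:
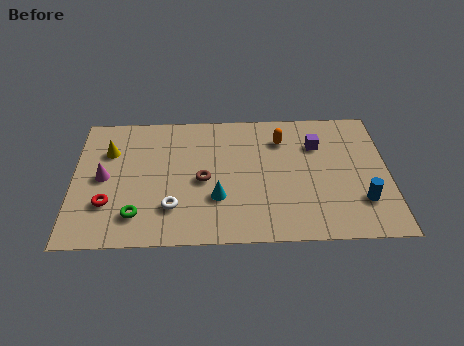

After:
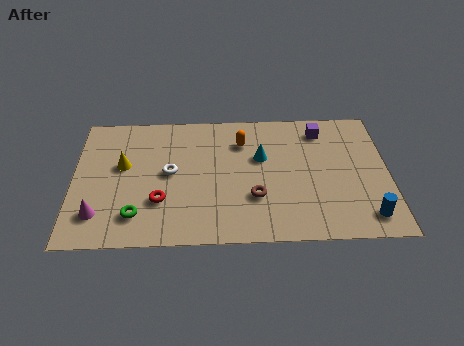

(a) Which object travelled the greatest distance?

the cyan cone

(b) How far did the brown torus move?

2.5

From (5.5, 3.7) to (7.7, 2.6), the brown torus covered √(2.2² + 1.1²) ≈ 2.5 units.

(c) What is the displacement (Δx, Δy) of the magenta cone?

(-0.2, -2.2)

The magenta cone was at about (1.3, 4.0) and moved to about (1.1, 1.8).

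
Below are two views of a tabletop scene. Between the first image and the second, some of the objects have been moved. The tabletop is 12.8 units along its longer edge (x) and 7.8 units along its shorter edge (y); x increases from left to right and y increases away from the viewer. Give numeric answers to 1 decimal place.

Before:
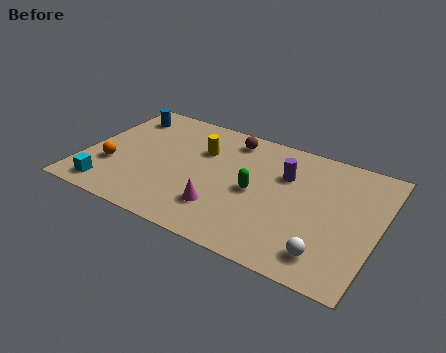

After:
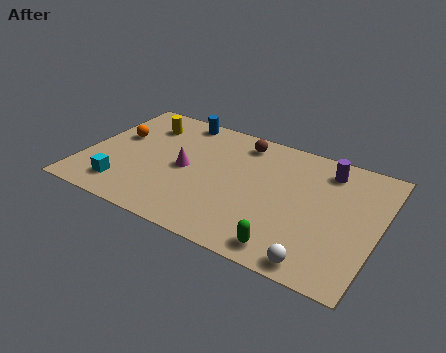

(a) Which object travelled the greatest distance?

the green capsule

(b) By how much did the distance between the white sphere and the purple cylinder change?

+1.1

The distance was about 4.5 in the first image and 5.6 in the second, so they moved 1.1 units further apart.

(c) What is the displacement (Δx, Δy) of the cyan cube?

(0.6, 0.4)

From the two frames, the cyan cube sits at roughly (1.4, 1.1) before and (2.0, 1.5) after.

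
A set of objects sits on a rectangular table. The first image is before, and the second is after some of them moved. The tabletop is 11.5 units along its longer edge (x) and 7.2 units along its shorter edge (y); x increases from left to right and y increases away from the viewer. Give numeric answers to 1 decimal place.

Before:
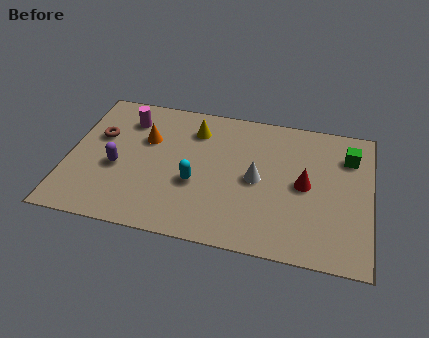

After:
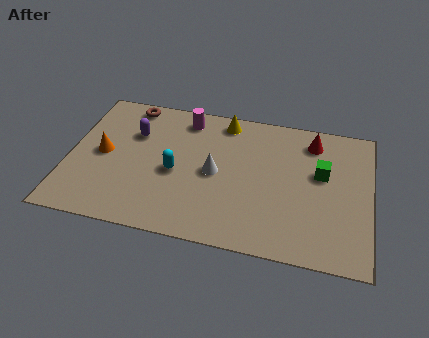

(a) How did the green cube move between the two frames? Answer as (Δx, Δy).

(-1.0, -1.1)

The green cube started near (10.6, 5.4) and ended near (9.6, 4.3).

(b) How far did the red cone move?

2.3

The red cone was near (9.0, 3.6) before and (9.2, 5.9) after, so it travelled √(0.2² + 2.3²) ≈ 2.3 units.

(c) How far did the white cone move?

1.6

The white cone was near (7.2, 3.5) before and (5.6, 3.5) after, so it travelled √(1.6² + 0.0²) ≈ 1.6 units.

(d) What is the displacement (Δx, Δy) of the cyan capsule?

(-0.8, 0.4)

The cyan capsule started near (4.9, 2.8) and ended near (4.1, 3.2).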